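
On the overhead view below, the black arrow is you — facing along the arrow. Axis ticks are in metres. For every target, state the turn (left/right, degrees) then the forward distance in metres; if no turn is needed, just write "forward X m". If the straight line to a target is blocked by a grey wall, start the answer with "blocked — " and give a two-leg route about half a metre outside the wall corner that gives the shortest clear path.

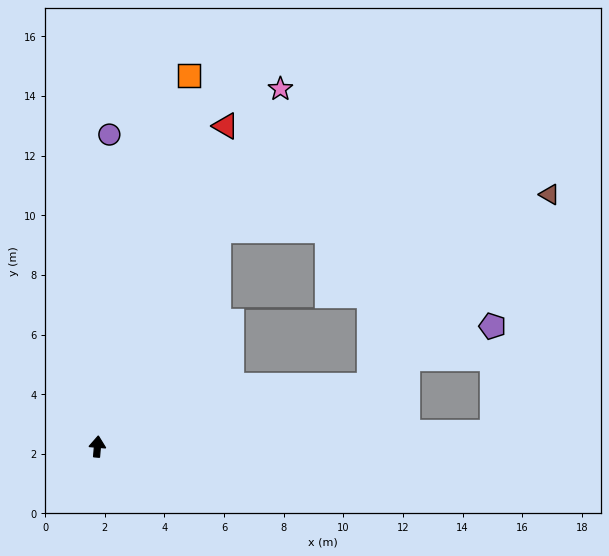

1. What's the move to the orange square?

turn right 9°, forward 12.8 m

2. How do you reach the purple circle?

turn left 3°, forward 10.5 m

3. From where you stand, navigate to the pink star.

turn right 22°, forward 13.5 m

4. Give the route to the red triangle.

turn right 17°, forward 11.6 m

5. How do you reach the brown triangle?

blocked — turn right 72°, forward 9.4 m, then turn left 33°, forward 8.8 m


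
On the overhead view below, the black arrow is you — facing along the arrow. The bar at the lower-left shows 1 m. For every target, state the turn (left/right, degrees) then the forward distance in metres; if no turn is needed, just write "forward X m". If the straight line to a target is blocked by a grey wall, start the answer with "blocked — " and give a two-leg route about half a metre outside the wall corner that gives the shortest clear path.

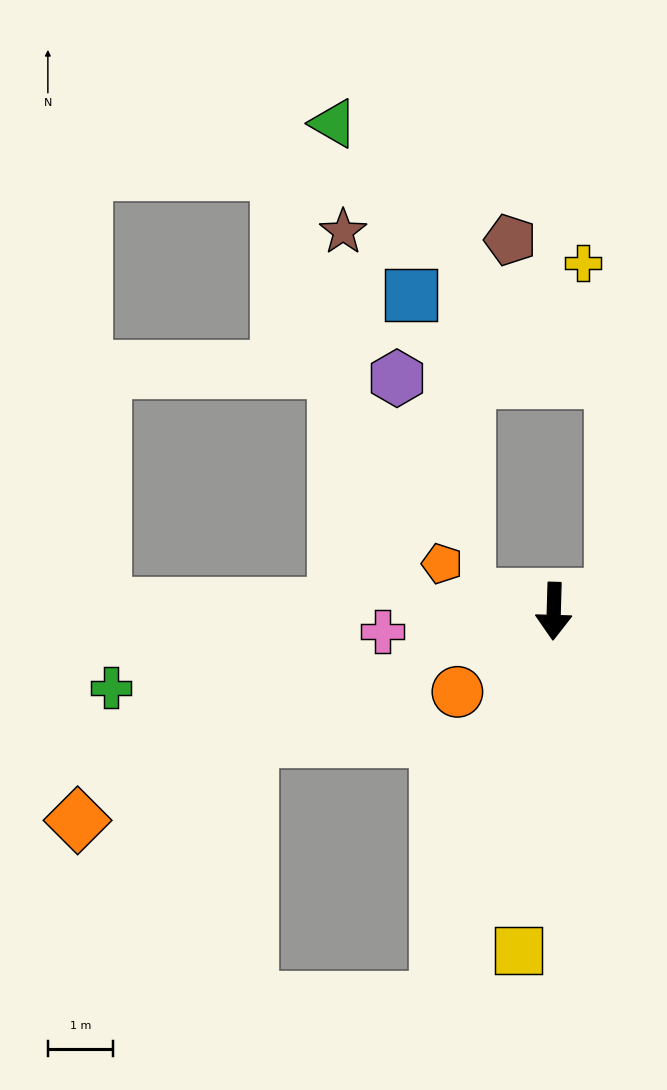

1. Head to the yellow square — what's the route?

turn right 4°, forward 5.3 m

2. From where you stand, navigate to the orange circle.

turn right 48°, forward 1.9 m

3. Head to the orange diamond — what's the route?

turn right 65°, forward 8.0 m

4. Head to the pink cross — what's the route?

turn right 82°, forward 2.7 m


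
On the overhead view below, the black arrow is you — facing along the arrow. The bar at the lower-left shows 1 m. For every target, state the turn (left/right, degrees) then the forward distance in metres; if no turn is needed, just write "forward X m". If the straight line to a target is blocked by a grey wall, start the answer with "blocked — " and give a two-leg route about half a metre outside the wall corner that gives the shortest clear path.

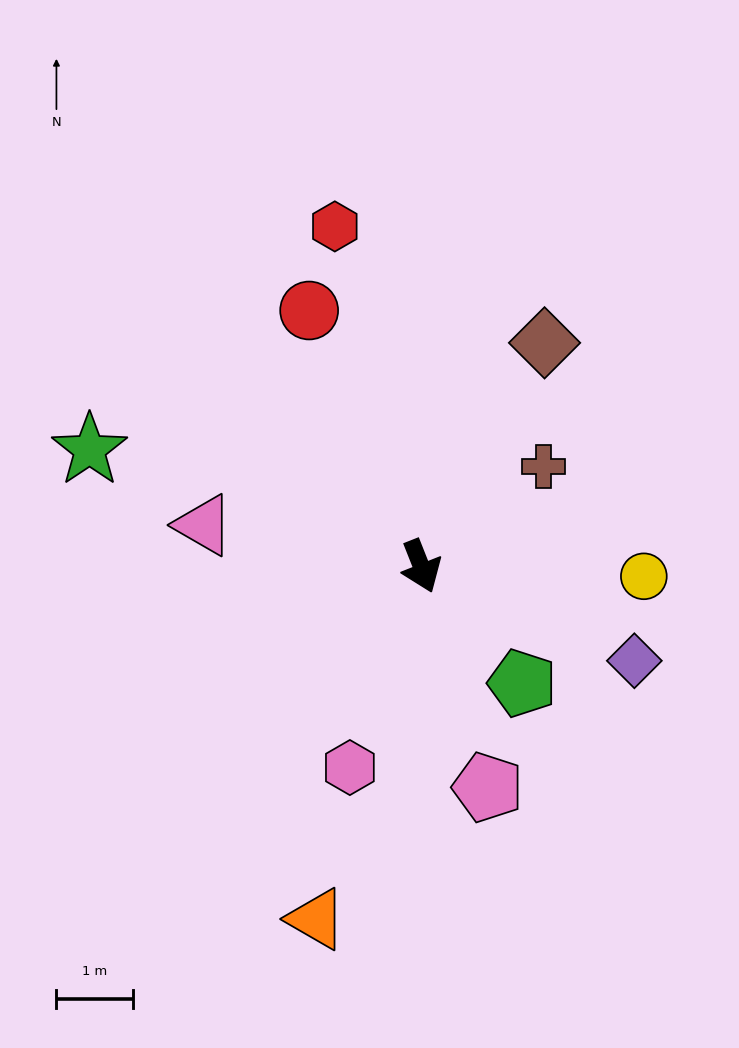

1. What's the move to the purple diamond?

turn left 45°, forward 3.0 m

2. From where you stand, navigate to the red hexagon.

turn left 173°, forward 4.6 m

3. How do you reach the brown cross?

turn left 108°, forward 2.1 m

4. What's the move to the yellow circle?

turn left 66°, forward 2.9 m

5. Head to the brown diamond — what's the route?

turn left 130°, forward 3.3 m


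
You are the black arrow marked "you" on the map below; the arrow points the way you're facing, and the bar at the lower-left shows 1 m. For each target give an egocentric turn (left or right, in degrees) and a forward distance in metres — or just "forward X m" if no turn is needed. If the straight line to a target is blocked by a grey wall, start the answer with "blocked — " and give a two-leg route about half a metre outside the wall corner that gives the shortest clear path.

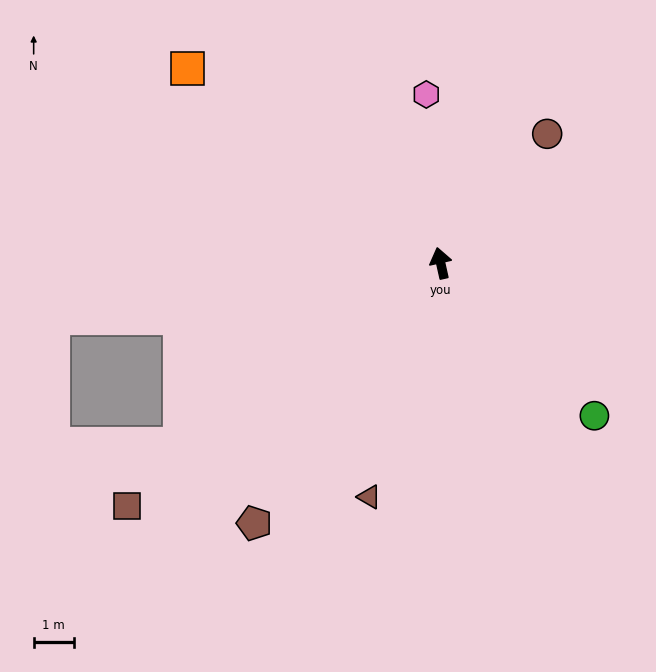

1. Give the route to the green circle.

turn right 147°, forward 5.4 m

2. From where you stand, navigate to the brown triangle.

turn left 150°, forward 6.1 m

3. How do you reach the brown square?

turn left 115°, forward 9.8 m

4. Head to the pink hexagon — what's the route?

turn right 8°, forward 4.2 m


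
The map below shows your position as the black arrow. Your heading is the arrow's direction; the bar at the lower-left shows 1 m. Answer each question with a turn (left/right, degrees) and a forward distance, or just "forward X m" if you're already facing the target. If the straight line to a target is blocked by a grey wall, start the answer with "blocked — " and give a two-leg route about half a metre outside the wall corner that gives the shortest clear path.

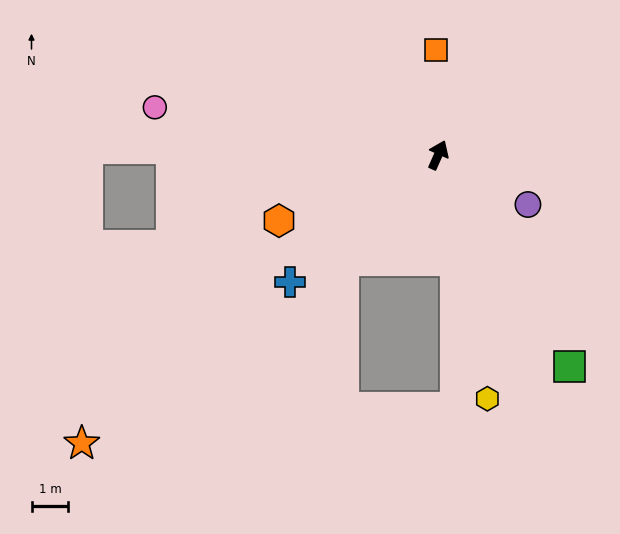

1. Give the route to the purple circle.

turn right 95°, forward 2.8 m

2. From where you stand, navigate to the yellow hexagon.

turn right 145°, forward 6.7 m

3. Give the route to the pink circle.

turn left 104°, forward 7.8 m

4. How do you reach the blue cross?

turn left 154°, forward 5.3 m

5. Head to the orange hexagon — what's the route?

turn left 136°, forward 4.7 m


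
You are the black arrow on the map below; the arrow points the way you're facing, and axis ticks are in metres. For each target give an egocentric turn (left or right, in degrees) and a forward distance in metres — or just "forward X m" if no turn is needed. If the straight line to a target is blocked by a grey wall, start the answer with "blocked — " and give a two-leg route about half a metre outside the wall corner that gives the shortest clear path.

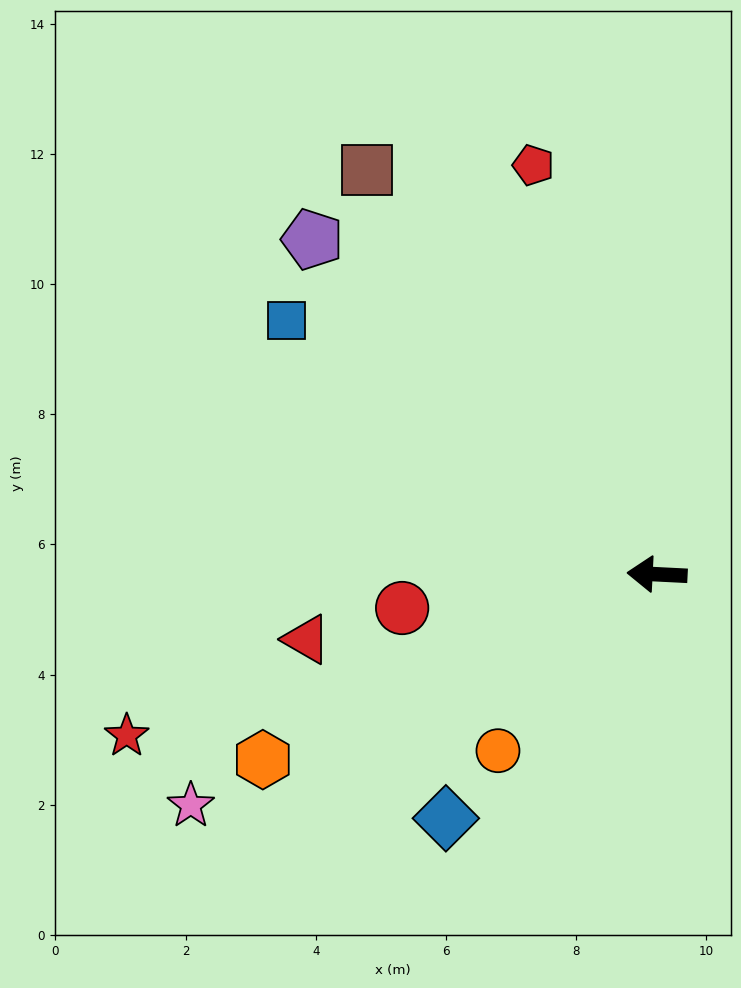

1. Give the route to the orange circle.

turn left 51°, forward 3.6 m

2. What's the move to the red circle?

turn left 10°, forward 3.9 m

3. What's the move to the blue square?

turn right 32°, forward 6.9 m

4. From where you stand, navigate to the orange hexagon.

turn left 28°, forward 6.7 m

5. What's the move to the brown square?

turn right 52°, forward 7.6 m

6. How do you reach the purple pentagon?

turn right 41°, forward 7.4 m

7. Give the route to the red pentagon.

turn right 70°, forward 6.6 m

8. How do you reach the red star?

turn left 20°, forward 8.5 m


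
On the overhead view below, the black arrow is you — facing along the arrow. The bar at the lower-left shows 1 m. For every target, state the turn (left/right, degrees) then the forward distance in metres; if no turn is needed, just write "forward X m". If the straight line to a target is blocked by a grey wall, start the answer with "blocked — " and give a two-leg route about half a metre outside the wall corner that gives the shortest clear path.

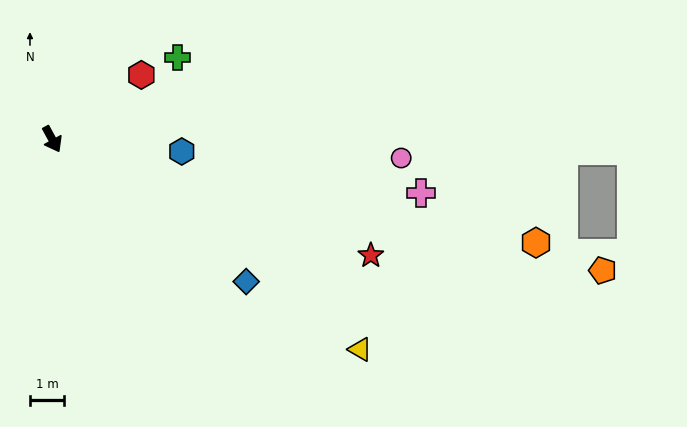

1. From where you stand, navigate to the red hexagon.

turn left 97°, forward 3.2 m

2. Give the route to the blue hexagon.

turn left 56°, forward 3.8 m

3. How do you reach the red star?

turn left 41°, forward 9.9 m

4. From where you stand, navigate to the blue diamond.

turn left 25°, forward 7.0 m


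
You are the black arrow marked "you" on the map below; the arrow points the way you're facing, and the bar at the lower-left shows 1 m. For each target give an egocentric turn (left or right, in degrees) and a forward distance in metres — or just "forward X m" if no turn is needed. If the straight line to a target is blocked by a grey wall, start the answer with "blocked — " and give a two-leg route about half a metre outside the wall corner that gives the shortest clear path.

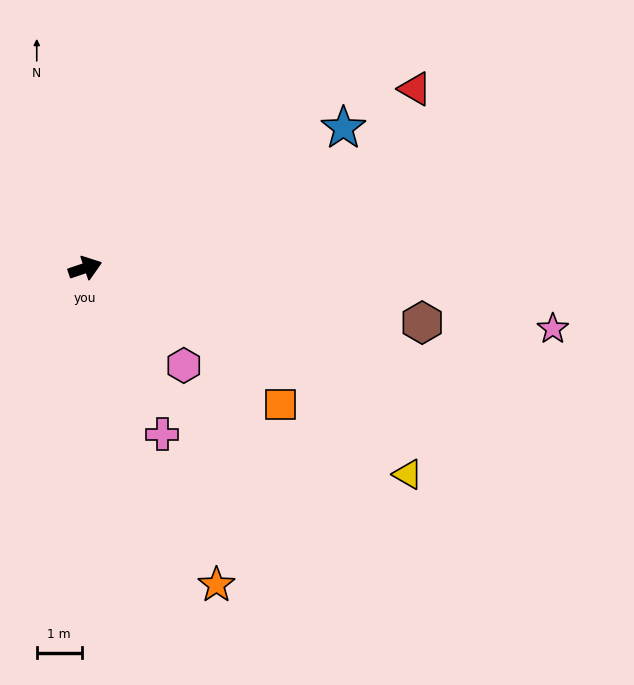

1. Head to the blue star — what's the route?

turn left 10°, forward 6.6 m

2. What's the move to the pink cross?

turn right 84°, forward 4.1 m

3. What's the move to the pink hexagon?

turn right 63°, forward 3.1 m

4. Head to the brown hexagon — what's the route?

turn right 28°, forward 7.6 m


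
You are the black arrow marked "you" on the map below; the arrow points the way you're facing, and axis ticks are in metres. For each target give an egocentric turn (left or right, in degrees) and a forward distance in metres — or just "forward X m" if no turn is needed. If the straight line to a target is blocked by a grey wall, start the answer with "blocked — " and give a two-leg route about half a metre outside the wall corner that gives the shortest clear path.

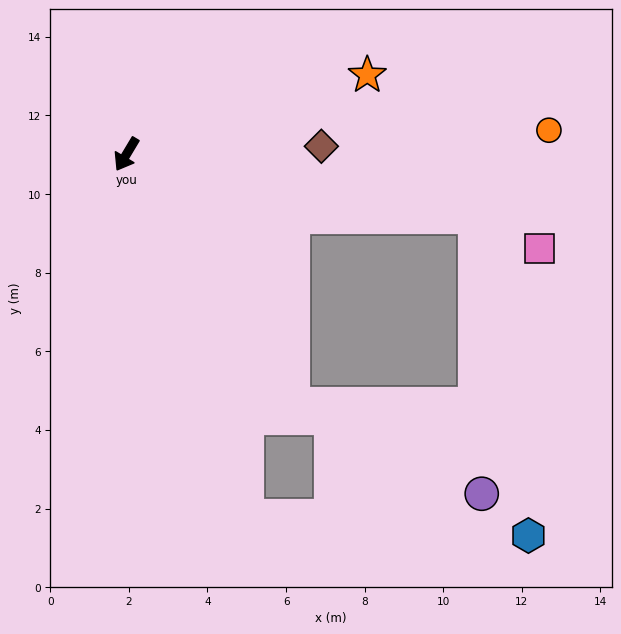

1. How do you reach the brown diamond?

turn left 123°, forward 5.0 m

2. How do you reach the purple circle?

blocked — turn left 65°, forward 7.6 m, then turn left 30°, forward 5.3 m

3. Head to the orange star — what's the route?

turn left 139°, forward 6.5 m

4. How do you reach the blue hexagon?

blocked — turn left 111°, forward 9.0 m, then turn right 71°, forward 8.2 m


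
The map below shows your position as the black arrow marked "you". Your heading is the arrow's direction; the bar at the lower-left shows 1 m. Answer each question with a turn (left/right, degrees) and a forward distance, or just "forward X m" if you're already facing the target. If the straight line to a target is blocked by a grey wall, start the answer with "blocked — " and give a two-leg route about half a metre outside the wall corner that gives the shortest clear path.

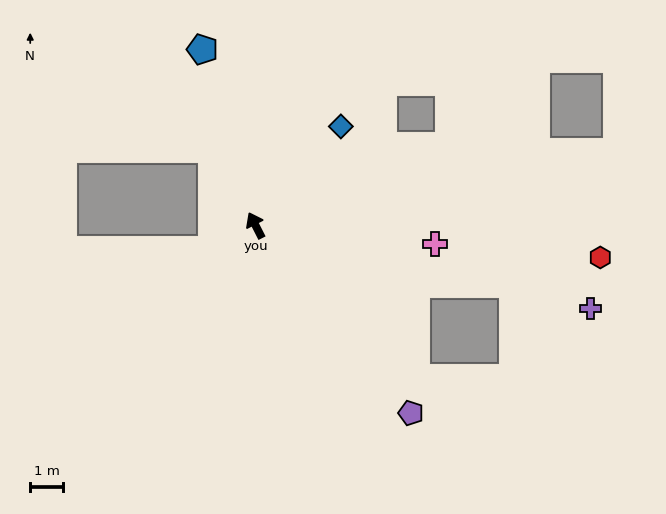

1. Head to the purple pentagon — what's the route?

turn right 167°, forward 7.5 m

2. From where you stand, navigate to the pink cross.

turn right 123°, forward 5.5 m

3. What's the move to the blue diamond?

turn right 68°, forward 4.0 m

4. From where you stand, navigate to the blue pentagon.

turn right 10°, forward 5.6 m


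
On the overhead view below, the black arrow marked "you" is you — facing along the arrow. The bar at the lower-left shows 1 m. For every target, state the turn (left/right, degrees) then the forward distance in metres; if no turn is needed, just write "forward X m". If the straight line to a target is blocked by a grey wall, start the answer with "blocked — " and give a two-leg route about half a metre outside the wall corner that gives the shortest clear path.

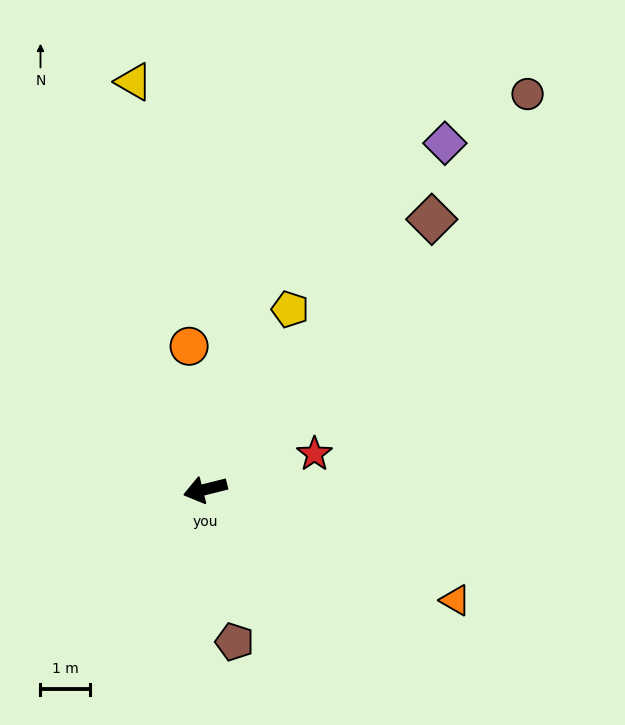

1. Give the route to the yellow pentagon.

turn right 129°, forward 4.1 m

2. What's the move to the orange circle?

turn right 98°, forward 2.9 m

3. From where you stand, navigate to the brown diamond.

turn right 144°, forward 7.2 m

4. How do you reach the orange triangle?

turn left 142°, forward 5.6 m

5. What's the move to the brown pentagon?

turn left 87°, forward 3.2 m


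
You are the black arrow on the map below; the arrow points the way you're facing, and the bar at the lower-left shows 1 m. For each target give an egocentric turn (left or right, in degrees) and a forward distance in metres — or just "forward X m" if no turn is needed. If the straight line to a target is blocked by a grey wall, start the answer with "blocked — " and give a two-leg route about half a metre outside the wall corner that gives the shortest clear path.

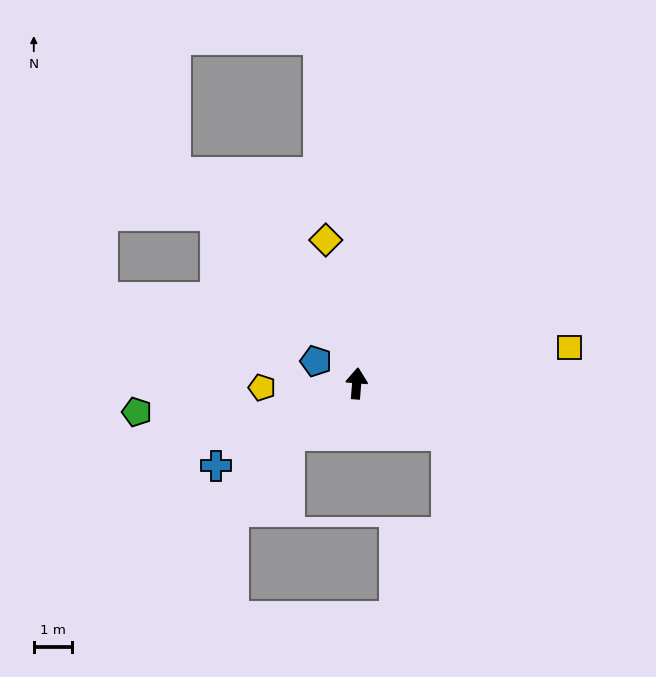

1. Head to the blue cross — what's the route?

turn left 125°, forward 4.3 m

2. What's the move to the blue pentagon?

turn left 66°, forward 1.2 m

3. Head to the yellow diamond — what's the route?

turn left 17°, forward 3.8 m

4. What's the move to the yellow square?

turn right 76°, forward 5.6 m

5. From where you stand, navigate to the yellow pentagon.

turn left 97°, forward 2.5 m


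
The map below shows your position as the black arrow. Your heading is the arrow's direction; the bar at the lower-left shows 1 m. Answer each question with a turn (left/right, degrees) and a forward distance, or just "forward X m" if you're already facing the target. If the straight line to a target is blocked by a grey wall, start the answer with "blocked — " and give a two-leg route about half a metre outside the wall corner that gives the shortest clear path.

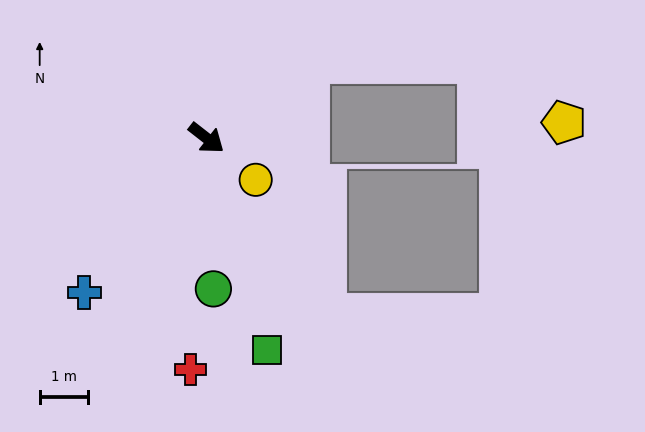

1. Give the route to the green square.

turn right 36°, forward 4.6 m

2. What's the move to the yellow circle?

turn right 2°, forward 1.3 m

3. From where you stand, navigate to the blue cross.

turn right 90°, forward 4.1 m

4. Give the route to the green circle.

turn right 49°, forward 3.1 m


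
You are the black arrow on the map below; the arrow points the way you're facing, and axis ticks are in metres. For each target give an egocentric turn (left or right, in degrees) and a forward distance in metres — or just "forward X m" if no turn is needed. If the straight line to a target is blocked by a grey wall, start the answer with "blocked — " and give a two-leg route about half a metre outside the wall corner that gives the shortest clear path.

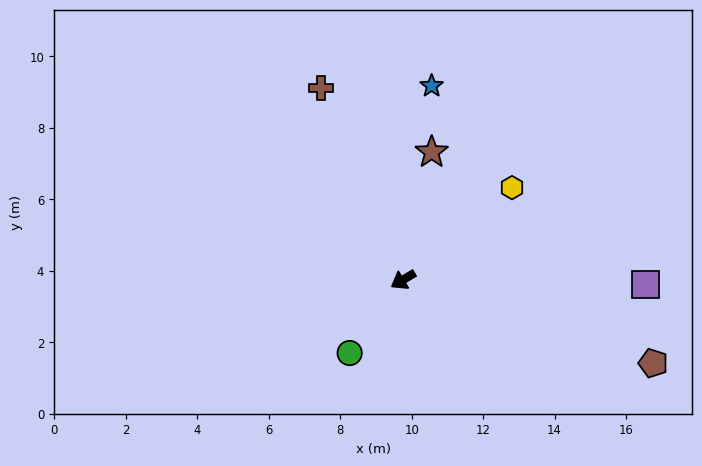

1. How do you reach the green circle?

turn left 23°, forward 2.5 m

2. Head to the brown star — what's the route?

turn right 134°, forward 3.7 m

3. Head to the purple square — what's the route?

turn left 148°, forward 6.8 m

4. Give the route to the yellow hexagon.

turn right 171°, forward 4.0 m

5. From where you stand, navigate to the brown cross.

turn right 98°, forward 5.8 m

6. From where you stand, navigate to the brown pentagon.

turn left 131°, forward 7.4 m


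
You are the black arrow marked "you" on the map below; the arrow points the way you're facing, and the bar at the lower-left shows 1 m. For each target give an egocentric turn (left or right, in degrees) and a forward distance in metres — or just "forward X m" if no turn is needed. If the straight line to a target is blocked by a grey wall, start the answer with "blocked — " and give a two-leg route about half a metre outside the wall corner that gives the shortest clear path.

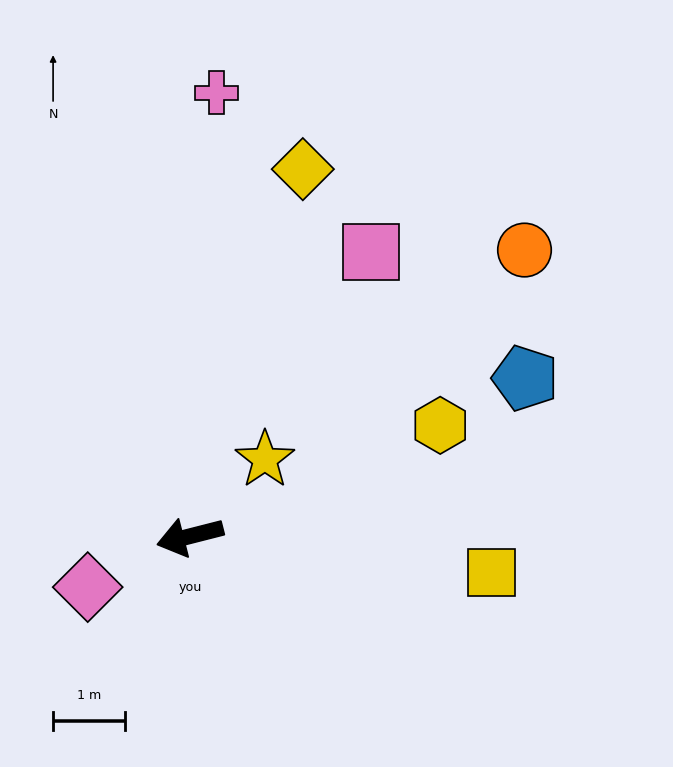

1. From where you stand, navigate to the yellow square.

turn left 159°, forward 4.2 m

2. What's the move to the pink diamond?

turn left 12°, forward 1.6 m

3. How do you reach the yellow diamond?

turn right 121°, forward 5.4 m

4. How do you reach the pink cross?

turn right 108°, forward 6.2 m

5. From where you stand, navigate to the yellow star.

turn right 149°, forward 1.5 m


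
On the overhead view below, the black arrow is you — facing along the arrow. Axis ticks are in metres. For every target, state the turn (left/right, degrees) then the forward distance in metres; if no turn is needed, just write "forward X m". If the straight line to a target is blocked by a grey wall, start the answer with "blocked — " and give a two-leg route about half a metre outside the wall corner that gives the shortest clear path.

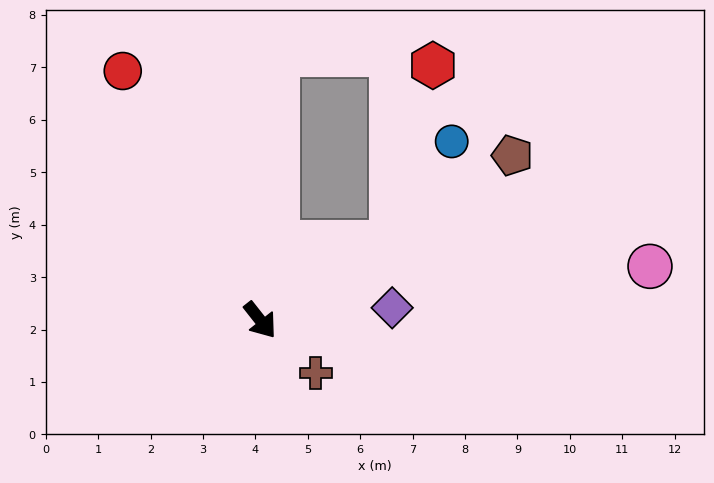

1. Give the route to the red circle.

turn left 171°, forward 5.4 m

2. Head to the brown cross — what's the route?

turn left 8°, forward 1.5 m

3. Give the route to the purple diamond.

turn left 57°, forward 2.5 m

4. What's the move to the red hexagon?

blocked — turn left 82°, forward 2.9 m, then turn left 47°, forward 3.5 m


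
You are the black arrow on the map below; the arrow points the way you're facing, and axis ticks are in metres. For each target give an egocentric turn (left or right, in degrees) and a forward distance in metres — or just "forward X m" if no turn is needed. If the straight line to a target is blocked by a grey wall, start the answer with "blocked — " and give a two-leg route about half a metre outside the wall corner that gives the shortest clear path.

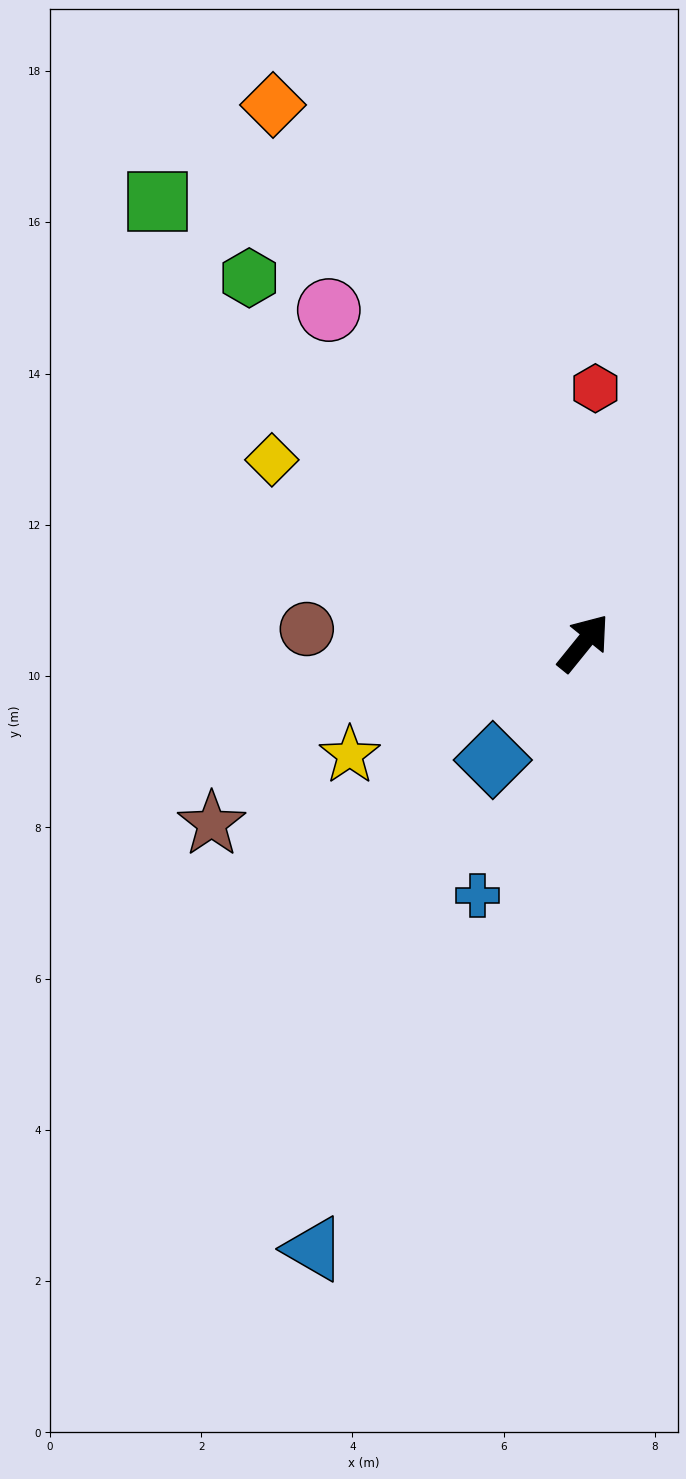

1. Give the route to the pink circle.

turn left 76°, forward 5.5 m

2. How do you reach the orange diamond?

turn left 69°, forward 8.2 m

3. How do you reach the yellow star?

turn left 155°, forward 3.4 m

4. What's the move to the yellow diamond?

turn left 99°, forward 4.8 m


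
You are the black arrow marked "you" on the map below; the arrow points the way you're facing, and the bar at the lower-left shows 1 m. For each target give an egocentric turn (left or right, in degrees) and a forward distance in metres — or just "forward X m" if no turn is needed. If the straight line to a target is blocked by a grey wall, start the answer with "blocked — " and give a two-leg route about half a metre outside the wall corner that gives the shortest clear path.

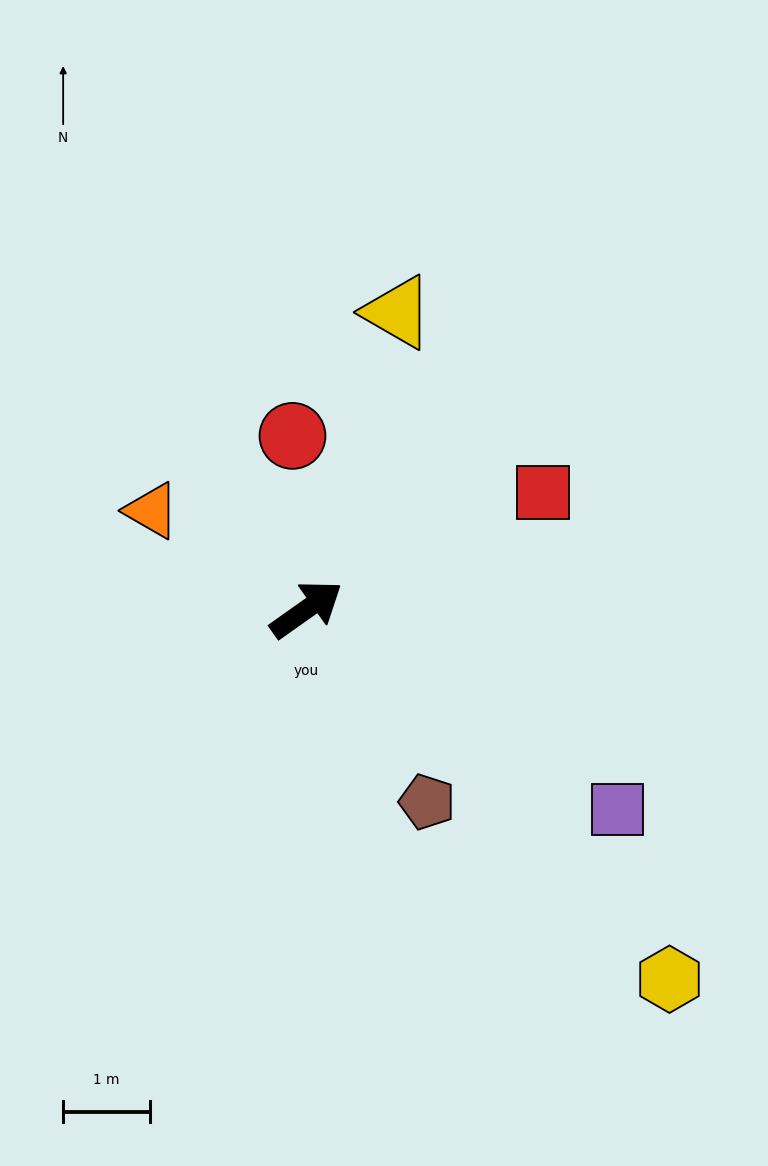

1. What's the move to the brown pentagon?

turn right 93°, forward 2.6 m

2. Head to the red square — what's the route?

turn right 9°, forward 3.0 m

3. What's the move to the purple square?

turn right 68°, forward 4.2 m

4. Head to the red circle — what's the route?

turn left 59°, forward 2.0 m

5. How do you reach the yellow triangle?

turn left 38°, forward 3.6 m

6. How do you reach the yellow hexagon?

turn right 81°, forward 6.0 m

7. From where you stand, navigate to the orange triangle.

turn left 112°, forward 2.1 m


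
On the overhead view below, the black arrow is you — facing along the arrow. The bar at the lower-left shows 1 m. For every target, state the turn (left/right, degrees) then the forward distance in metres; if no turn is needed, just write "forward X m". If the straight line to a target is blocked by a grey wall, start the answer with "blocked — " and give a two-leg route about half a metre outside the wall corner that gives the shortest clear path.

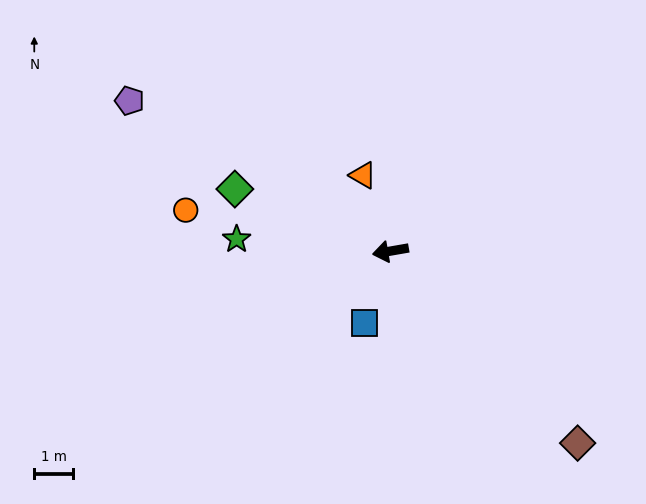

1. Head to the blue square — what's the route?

turn left 61°, forward 1.9 m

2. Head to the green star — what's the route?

turn right 14°, forward 3.9 m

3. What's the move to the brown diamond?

turn left 124°, forward 6.9 m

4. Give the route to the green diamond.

turn right 32°, forward 4.3 m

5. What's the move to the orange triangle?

turn right 80°, forward 2.1 m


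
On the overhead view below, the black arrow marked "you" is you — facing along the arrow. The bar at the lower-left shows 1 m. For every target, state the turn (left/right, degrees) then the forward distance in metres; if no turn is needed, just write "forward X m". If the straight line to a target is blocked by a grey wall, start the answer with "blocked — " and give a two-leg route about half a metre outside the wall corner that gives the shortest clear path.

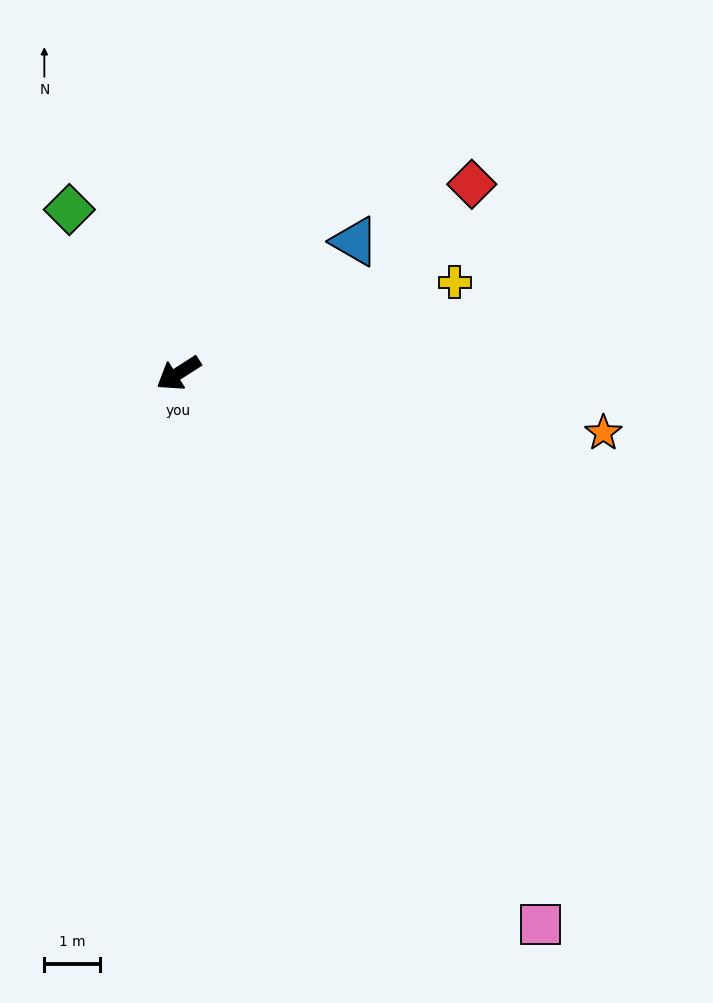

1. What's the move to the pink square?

turn left 91°, forward 11.9 m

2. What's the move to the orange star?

turn left 139°, forward 7.7 m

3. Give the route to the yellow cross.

turn left 166°, forward 5.2 m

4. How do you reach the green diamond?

turn right 89°, forward 3.5 m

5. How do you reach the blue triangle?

turn right 176°, forward 4.0 m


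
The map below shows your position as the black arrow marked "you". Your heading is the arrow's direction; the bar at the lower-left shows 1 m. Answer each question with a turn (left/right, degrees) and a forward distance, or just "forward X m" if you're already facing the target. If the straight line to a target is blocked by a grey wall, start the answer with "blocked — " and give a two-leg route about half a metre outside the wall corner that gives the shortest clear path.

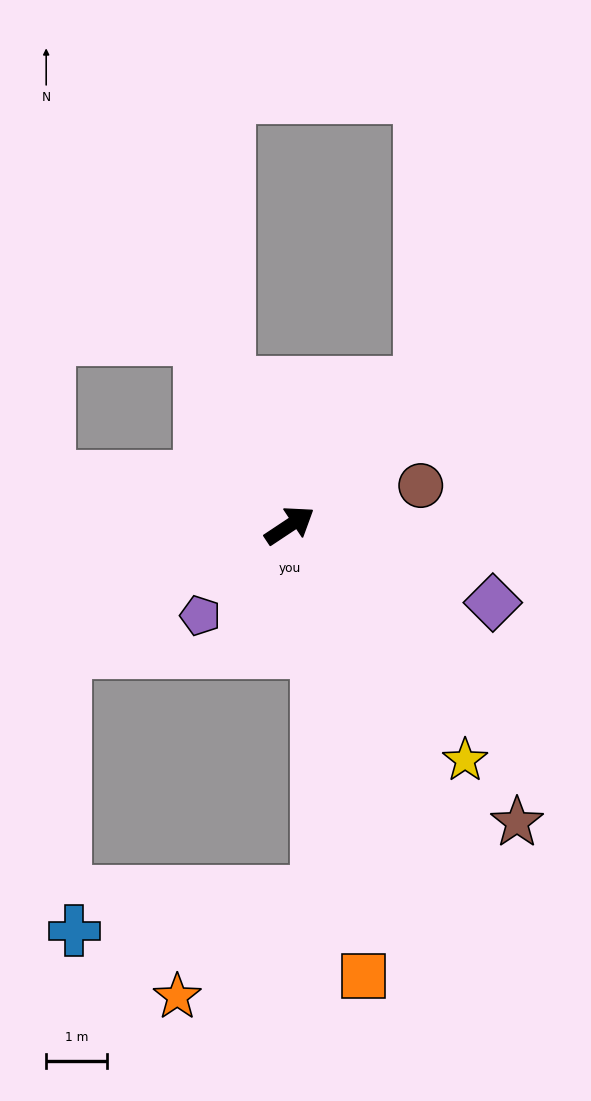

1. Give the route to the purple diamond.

turn right 54°, forward 3.6 m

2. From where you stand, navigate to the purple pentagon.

turn right 168°, forward 2.1 m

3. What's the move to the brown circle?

turn right 17°, forward 2.3 m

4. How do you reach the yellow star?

turn right 87°, forward 4.8 m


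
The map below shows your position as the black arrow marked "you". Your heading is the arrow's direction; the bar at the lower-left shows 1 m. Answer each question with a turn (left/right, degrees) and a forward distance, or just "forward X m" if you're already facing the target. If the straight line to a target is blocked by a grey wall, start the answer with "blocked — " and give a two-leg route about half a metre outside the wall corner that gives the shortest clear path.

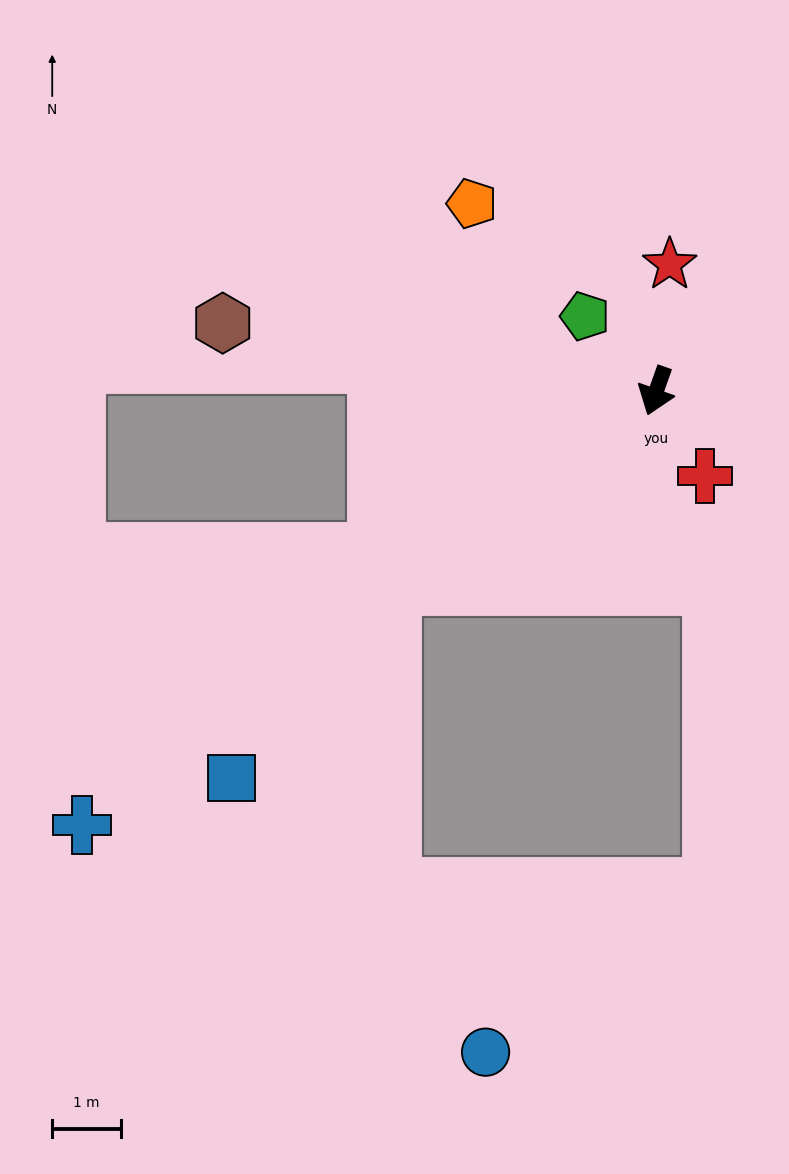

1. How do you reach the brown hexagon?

turn right 79°, forward 6.4 m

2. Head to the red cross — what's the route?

turn left 49°, forward 1.4 m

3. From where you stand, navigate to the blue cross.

turn right 33°, forward 10.5 m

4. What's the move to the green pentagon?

turn right 117°, forward 1.5 m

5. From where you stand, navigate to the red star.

turn right 167°, forward 1.9 m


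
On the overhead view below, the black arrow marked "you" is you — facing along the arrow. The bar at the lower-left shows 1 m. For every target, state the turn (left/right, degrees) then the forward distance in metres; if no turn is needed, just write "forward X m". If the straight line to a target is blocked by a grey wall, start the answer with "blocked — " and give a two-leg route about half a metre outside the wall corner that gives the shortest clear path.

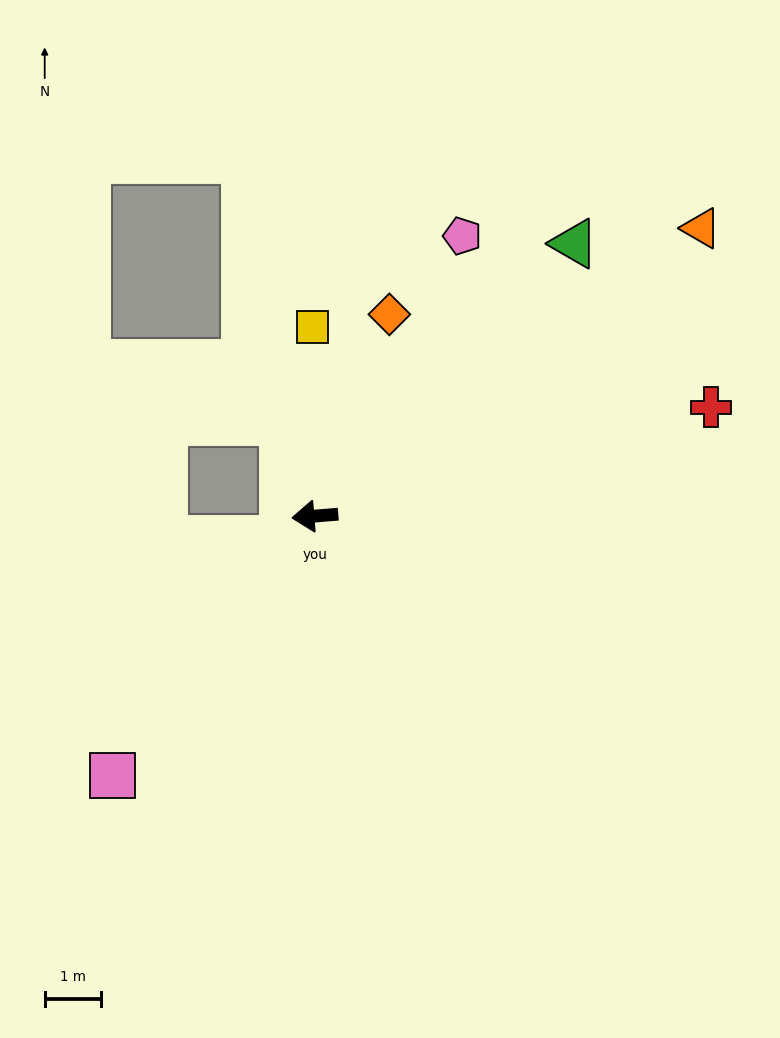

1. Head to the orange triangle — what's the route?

turn right 148°, forward 8.5 m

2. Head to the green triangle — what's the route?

turn right 138°, forward 6.7 m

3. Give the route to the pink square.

turn left 47°, forward 5.8 m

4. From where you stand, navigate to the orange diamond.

turn right 115°, forward 3.8 m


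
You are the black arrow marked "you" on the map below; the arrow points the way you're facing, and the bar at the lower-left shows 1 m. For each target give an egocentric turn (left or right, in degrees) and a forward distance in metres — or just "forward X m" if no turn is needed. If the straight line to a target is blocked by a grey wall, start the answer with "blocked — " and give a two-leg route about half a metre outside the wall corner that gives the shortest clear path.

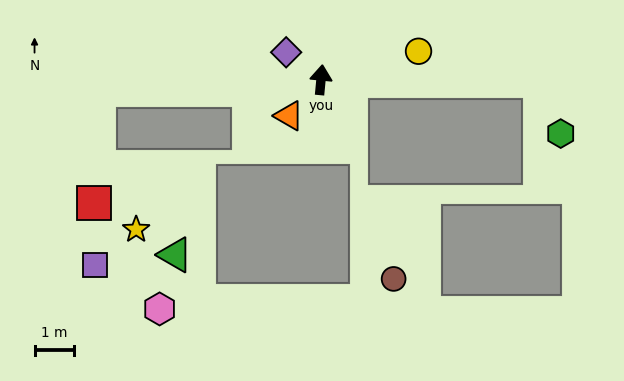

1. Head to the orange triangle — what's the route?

turn left 144°, forward 1.2 m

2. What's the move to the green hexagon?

blocked — turn right 85°, forward 5.5 m, then turn right 68°, forward 1.4 m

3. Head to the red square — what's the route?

blocked — turn left 98°, forward 5.6 m, then turn left 85°, forward 2.8 m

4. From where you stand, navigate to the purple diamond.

turn left 57°, forward 1.1 m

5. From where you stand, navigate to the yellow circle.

turn right 68°, forward 2.6 m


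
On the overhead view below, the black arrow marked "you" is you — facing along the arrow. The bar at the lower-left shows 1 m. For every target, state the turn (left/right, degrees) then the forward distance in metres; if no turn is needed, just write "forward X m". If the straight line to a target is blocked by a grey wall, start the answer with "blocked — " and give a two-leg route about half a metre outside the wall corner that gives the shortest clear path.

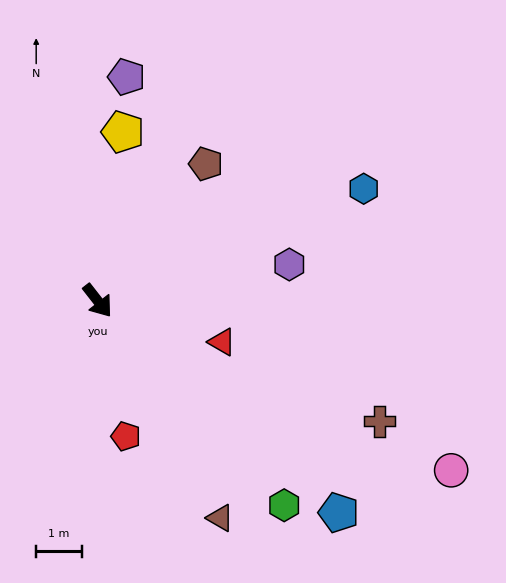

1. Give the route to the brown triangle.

turn right 9°, forward 5.5 m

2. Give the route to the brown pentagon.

turn left 104°, forward 3.8 m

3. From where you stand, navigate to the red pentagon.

turn right 26°, forward 3.0 m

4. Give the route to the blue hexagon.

turn left 75°, forward 6.3 m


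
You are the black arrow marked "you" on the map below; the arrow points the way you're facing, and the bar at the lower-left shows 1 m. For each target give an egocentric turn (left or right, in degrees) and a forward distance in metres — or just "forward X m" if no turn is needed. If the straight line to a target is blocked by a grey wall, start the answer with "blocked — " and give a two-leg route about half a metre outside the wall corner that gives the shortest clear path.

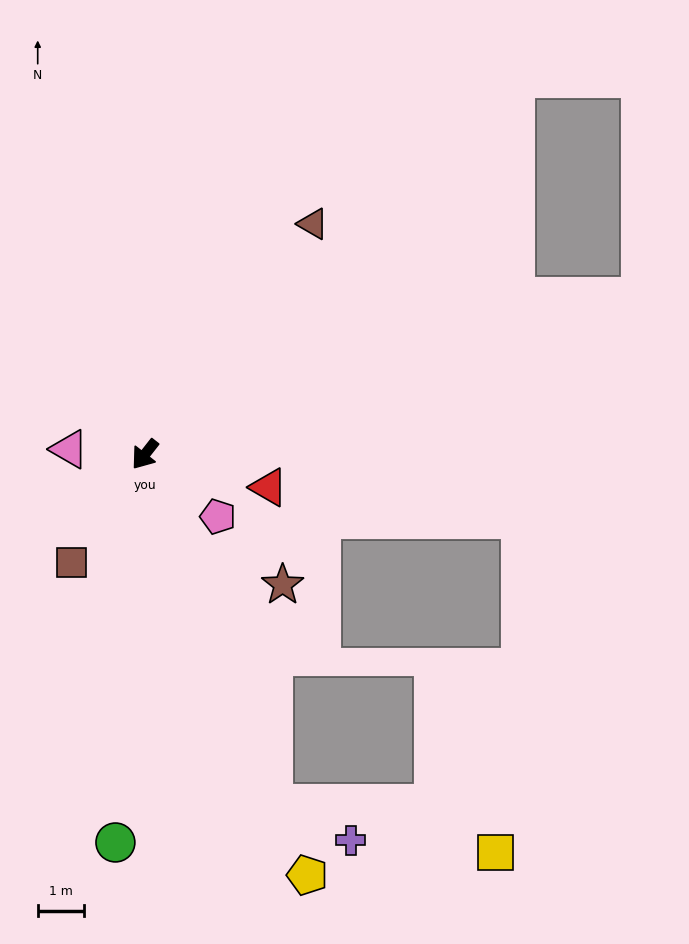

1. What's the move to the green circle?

turn left 34°, forward 8.4 m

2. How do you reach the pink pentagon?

turn left 88°, forward 2.1 m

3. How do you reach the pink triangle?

turn right 56°, forward 1.6 m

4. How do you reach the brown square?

turn left 4°, forward 2.8 m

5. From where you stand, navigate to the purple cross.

blocked — turn left 58°, forward 8.0 m, then turn left 45°, forward 1.9 m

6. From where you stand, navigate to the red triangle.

turn left 113°, forward 2.8 m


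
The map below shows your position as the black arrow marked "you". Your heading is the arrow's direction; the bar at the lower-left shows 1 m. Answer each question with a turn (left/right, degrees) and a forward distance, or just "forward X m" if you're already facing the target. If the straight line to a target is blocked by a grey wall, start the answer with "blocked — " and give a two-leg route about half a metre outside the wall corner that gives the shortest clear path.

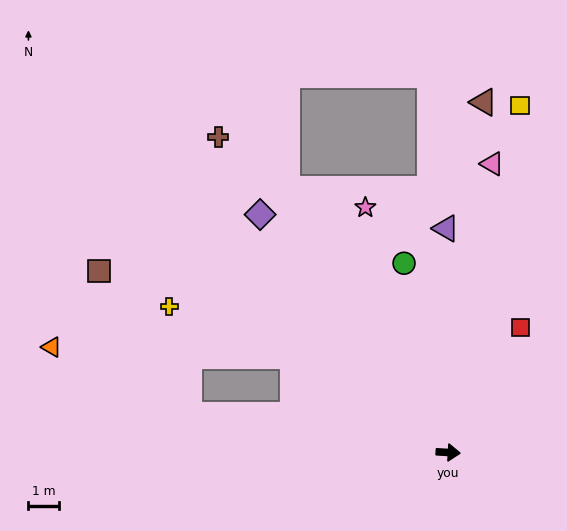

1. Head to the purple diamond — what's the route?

turn left 132°, forward 9.8 m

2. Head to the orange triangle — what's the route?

blocked — turn left 175°, forward 8.4 m, then turn right 18°, forward 4.9 m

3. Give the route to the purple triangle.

turn left 94°, forward 7.2 m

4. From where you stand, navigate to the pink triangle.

turn left 85°, forward 9.4 m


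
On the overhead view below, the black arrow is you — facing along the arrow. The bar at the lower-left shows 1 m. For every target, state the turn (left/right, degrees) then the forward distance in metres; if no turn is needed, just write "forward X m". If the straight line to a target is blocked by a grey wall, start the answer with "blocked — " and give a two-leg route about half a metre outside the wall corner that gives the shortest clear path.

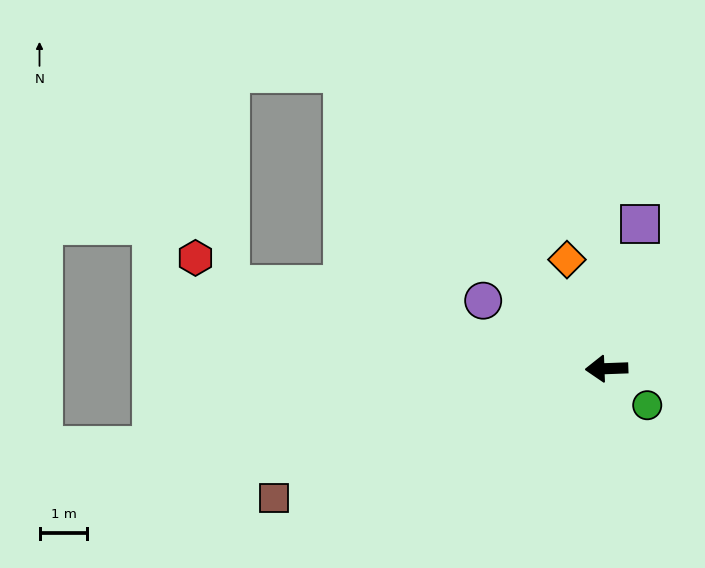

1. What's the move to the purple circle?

turn right 31°, forward 2.9 m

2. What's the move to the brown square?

turn left 19°, forward 7.4 m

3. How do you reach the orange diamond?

turn right 72°, forward 2.4 m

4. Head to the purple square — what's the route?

turn right 105°, forward 3.1 m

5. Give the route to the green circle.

turn left 136°, forward 1.1 m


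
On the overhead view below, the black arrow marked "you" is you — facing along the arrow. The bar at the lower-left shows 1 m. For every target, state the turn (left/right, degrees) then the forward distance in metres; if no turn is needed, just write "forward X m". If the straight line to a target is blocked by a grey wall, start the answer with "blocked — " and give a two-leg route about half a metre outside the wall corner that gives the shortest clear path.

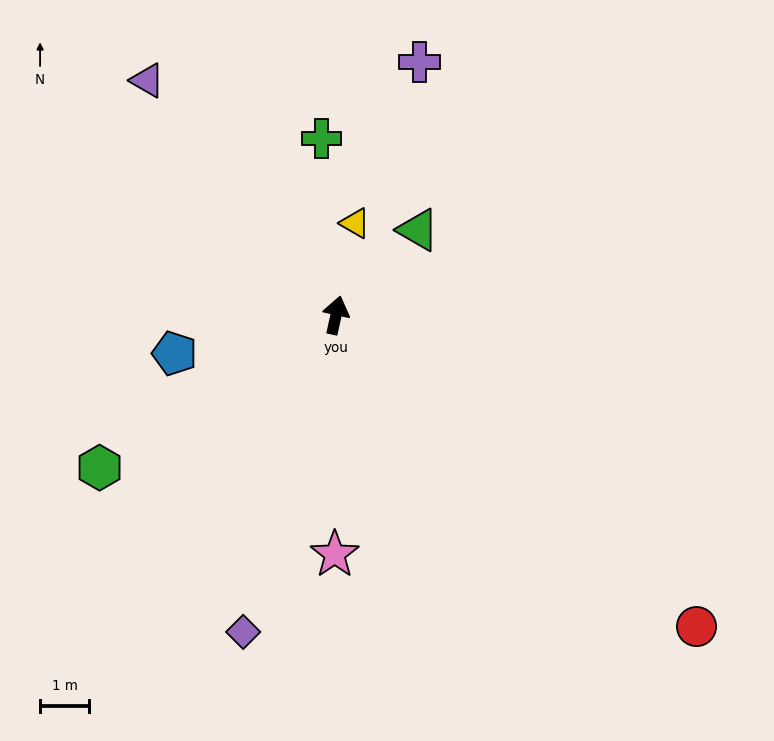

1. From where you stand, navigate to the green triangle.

turn right 32°, forward 2.4 m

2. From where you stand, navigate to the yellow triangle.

forward 1.9 m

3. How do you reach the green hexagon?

turn left 135°, forward 5.8 m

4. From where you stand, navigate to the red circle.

turn right 118°, forward 9.8 m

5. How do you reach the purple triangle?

turn left 51°, forward 6.2 m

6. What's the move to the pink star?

turn right 168°, forward 4.9 m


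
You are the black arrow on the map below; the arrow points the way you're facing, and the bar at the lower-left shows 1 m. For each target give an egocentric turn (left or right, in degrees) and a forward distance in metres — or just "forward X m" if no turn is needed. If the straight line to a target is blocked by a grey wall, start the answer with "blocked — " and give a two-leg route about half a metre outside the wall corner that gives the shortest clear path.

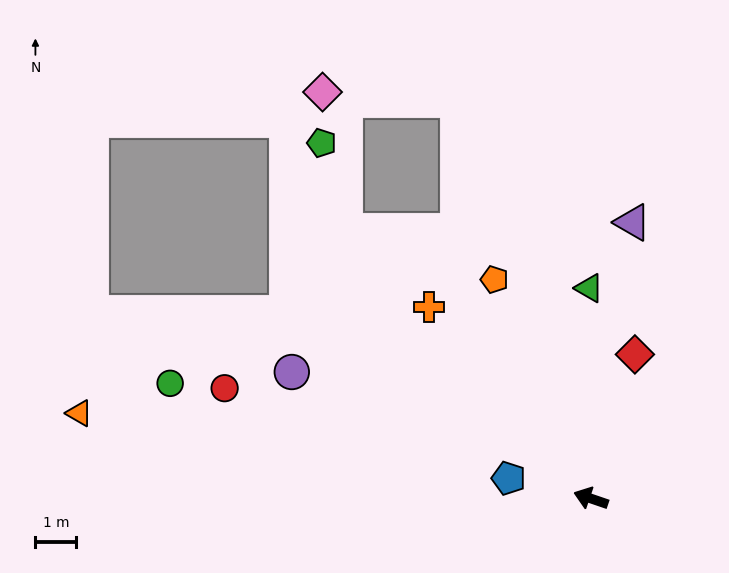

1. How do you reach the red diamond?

turn right 88°, forward 3.7 m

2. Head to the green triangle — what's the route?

turn right 71°, forward 5.2 m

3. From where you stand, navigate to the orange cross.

turn right 31°, forward 6.2 m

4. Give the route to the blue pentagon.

turn left 5°, forward 2.1 m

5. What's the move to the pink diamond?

blocked — turn right 53°, forward 10.3 m, then turn left 68°, forward 3.3 m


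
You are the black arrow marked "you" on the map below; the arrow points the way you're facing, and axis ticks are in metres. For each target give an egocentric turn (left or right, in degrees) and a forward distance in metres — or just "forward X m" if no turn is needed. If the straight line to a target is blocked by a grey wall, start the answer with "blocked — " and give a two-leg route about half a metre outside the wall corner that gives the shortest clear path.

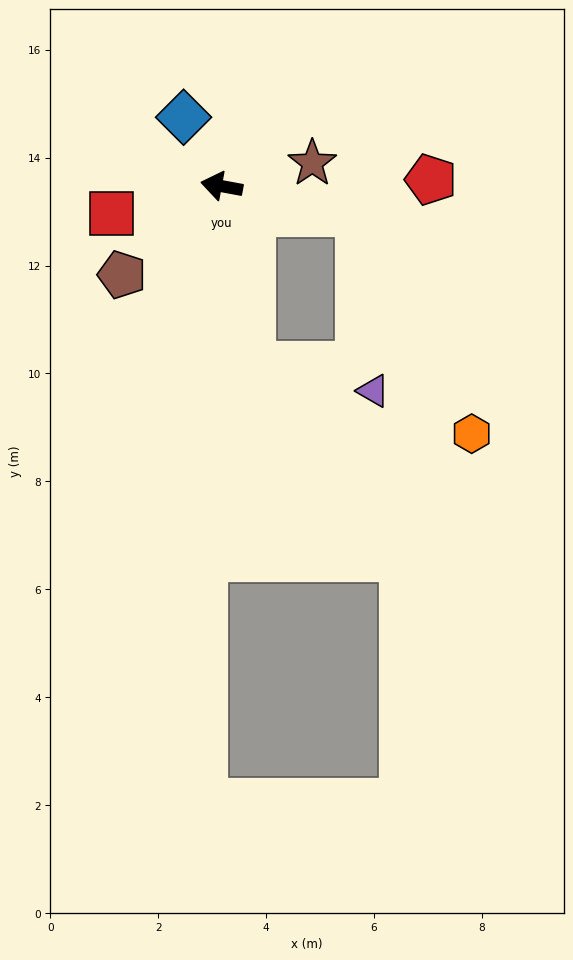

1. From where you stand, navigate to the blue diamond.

turn right 51°, forward 1.5 m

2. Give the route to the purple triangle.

blocked — turn left 110°, forward 3.4 m, then turn left 68°, forward 2.3 m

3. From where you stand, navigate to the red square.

turn left 24°, forward 2.1 m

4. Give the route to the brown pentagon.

turn left 52°, forward 2.5 m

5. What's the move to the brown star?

turn right 155°, forward 1.7 m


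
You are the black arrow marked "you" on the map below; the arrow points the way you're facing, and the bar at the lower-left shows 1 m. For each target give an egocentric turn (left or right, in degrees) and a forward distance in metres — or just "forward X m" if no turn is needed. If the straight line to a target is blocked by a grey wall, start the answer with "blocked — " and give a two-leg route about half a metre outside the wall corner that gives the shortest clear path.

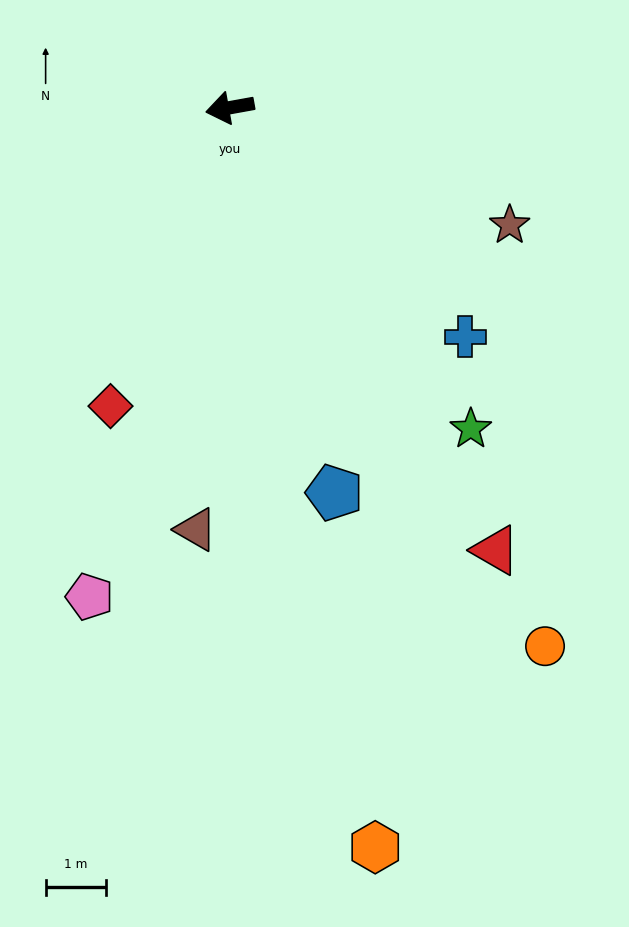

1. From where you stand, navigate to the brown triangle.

turn left 75°, forward 7.1 m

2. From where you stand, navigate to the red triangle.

turn left 111°, forward 8.6 m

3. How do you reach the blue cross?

turn left 126°, forward 5.5 m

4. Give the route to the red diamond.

turn left 58°, forward 5.4 m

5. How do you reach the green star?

turn left 117°, forward 6.7 m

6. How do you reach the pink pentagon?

turn left 64°, forward 8.5 m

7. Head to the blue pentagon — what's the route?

turn left 95°, forward 6.7 m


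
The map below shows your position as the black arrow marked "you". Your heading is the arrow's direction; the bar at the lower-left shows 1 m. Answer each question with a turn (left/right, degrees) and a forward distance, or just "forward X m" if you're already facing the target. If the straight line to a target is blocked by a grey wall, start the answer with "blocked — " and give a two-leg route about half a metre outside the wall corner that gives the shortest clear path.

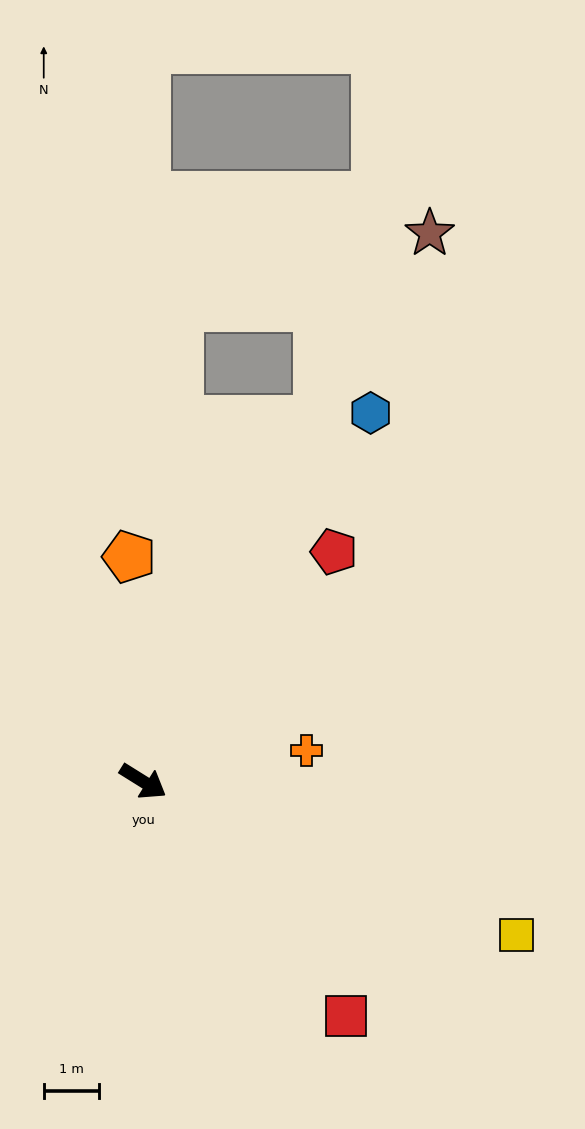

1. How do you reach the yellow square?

turn left 10°, forward 7.3 m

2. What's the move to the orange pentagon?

turn left 126°, forward 4.0 m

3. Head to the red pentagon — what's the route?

turn left 82°, forward 5.4 m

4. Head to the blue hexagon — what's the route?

turn left 90°, forward 7.8 m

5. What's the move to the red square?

turn right 17°, forward 5.6 m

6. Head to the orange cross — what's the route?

turn left 43°, forward 3.0 m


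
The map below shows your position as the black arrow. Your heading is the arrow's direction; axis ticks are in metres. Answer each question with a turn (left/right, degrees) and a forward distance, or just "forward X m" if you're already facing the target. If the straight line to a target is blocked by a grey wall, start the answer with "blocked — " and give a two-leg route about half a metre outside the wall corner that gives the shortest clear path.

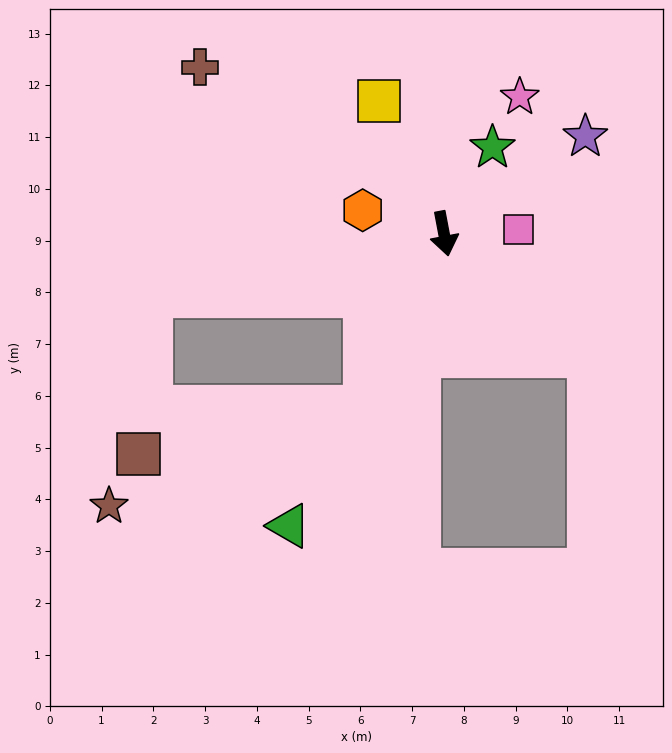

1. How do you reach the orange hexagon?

turn right 117°, forward 1.6 m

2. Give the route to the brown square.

blocked — turn right 35°, forward 3.7 m, then turn right 54°, forward 4.5 m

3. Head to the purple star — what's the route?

turn left 114°, forward 3.3 m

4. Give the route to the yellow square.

turn right 165°, forward 2.9 m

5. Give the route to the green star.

turn left 140°, forward 1.9 m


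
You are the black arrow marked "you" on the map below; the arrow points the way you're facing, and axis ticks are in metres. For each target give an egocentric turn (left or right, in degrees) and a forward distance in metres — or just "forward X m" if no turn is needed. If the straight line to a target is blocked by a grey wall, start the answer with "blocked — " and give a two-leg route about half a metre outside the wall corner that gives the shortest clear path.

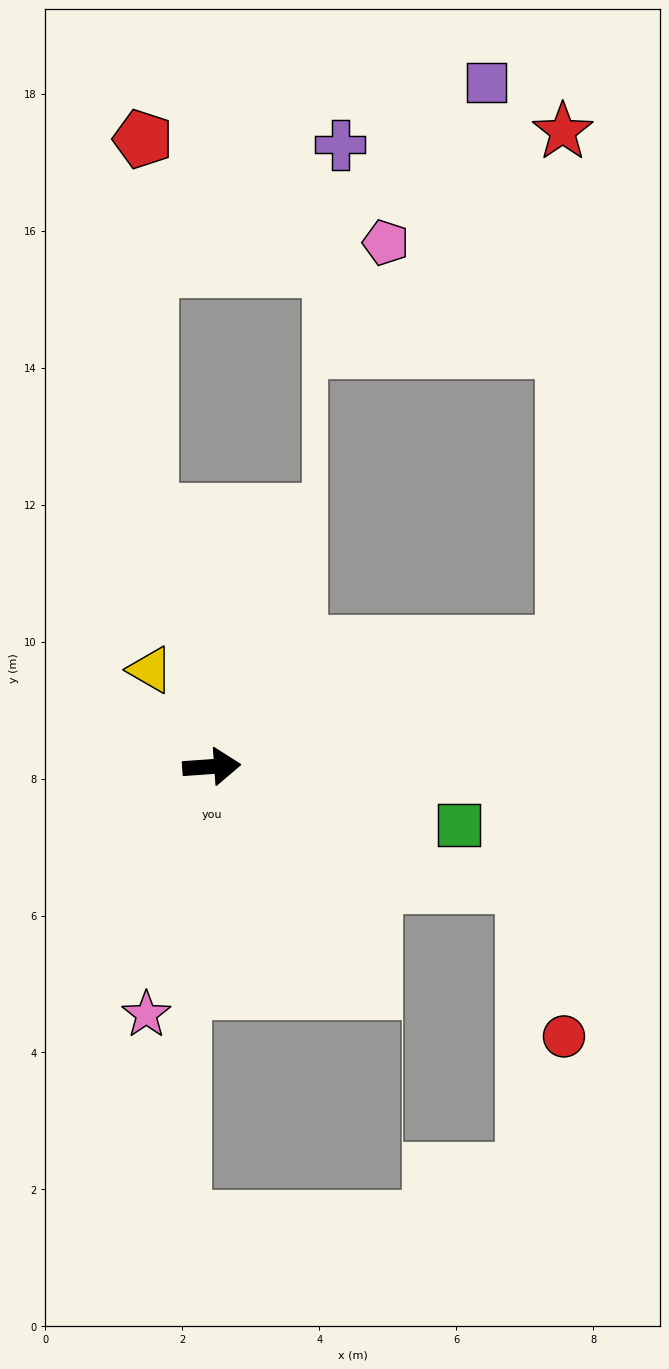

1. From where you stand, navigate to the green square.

turn right 17°, forward 3.7 m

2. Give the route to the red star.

blocked — turn left 15°, forward 5.5 m, then turn left 71°, forward 7.5 m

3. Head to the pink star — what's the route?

turn right 109°, forward 3.7 m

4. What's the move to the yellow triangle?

turn left 118°, forward 1.7 m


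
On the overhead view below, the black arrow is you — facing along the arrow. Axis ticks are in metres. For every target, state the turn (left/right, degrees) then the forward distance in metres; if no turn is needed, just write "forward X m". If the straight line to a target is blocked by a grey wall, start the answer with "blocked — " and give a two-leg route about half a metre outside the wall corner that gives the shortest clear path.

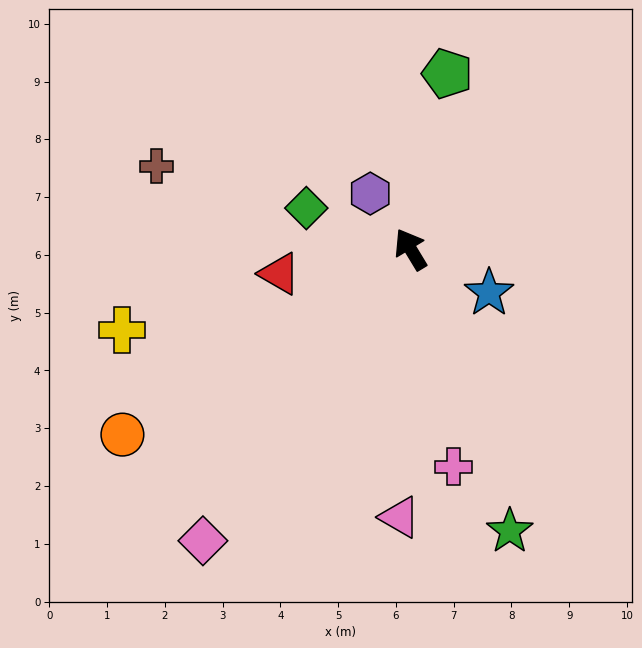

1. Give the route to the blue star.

turn right 150°, forward 1.6 m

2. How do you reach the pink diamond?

turn left 113°, forward 6.2 m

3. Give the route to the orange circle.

turn left 92°, forward 5.9 m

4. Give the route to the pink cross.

turn left 160°, forward 3.8 m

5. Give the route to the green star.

turn left 168°, forward 5.2 m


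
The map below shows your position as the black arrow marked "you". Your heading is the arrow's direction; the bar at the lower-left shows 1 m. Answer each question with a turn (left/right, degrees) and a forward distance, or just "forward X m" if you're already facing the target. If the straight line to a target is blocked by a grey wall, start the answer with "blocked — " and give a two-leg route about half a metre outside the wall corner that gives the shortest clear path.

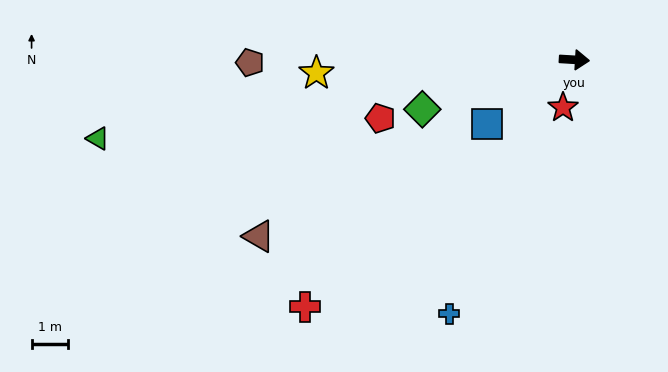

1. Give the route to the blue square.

turn right 140°, forward 3.0 m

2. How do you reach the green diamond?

turn right 159°, forward 4.4 m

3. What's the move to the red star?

turn right 100°, forward 1.4 m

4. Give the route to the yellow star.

turn right 174°, forward 7.2 m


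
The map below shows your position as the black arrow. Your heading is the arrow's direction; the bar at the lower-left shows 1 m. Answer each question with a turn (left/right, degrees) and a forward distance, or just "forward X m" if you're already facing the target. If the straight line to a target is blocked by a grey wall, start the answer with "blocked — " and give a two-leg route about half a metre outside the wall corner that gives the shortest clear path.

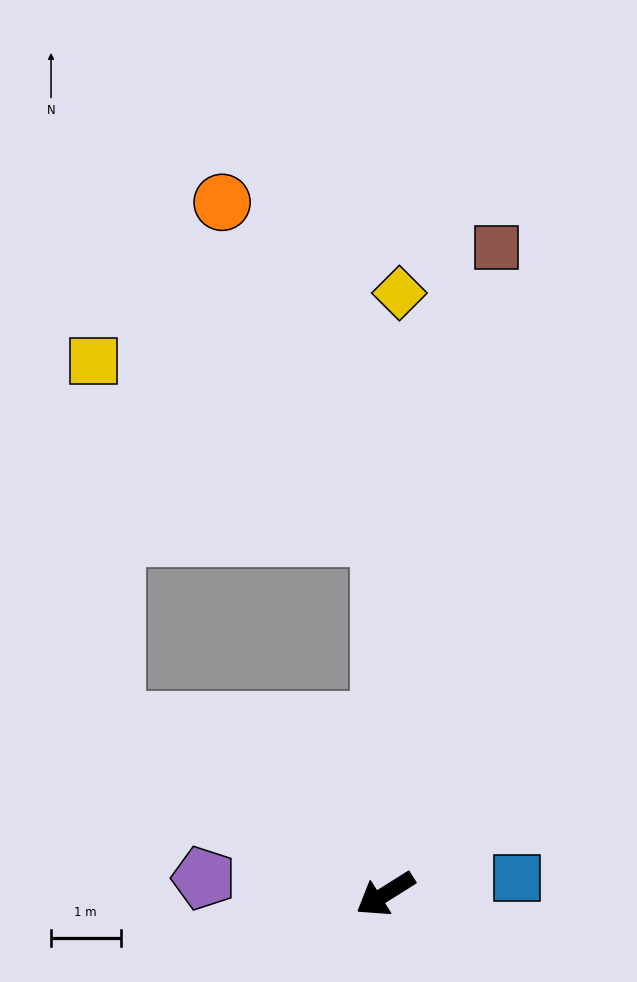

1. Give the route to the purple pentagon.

turn right 37°, forward 2.6 m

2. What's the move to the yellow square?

blocked — turn right 65°, forward 4.6 m, then turn right 54°, forward 5.2 m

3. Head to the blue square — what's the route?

turn left 155°, forward 1.9 m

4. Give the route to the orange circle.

blocked — turn right 121°, forward 5.1 m, then turn left 24°, forward 5.3 m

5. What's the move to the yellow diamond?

turn right 123°, forward 8.6 m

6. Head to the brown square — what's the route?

turn right 132°, forward 9.4 m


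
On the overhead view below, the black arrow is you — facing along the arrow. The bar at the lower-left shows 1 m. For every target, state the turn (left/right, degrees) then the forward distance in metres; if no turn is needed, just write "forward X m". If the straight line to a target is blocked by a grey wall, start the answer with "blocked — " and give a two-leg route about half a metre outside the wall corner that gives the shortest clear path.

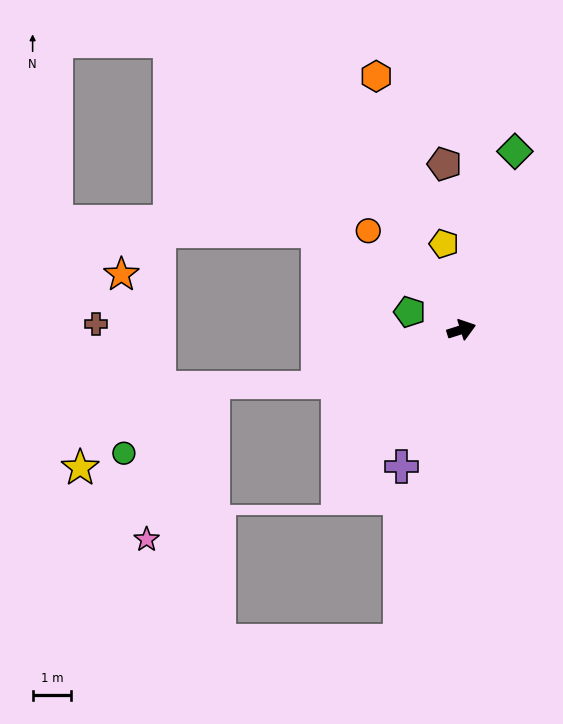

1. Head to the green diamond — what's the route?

turn left 56°, forward 4.8 m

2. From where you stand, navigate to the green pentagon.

turn left 144°, forward 1.4 m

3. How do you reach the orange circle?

turn left 116°, forward 3.5 m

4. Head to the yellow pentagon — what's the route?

turn left 84°, forward 2.3 m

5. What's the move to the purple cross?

turn right 131°, forward 3.8 m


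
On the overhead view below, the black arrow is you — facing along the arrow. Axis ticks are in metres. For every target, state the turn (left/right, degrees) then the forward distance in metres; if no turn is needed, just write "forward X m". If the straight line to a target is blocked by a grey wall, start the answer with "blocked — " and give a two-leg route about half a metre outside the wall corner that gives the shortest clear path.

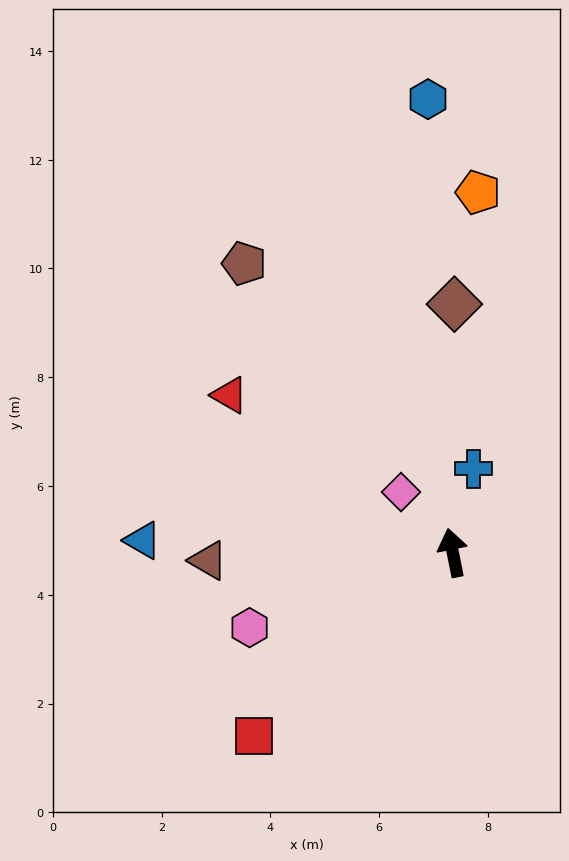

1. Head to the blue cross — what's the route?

turn right 25°, forward 1.6 m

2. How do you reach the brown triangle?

turn left 81°, forward 4.5 m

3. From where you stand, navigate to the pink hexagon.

turn left 99°, forward 4.0 m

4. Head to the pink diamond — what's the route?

turn left 29°, forward 1.5 m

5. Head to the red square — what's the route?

turn left 121°, forward 5.0 m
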